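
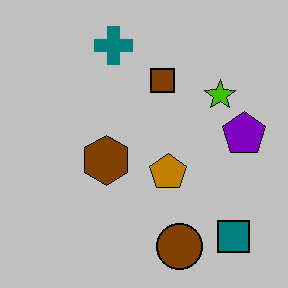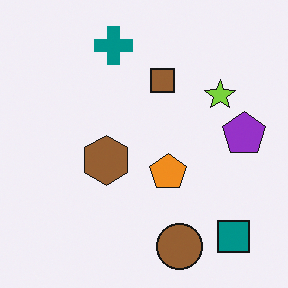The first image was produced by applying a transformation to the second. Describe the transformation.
It was heavily posterized to just a handful of flat colors.

Each flat color has snapped to a coarser quantized level — most visibly, the near-white background has dropped to a flat grey.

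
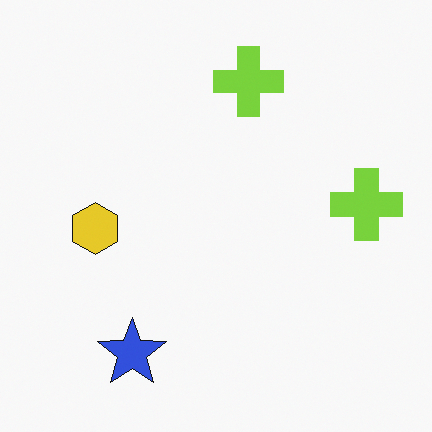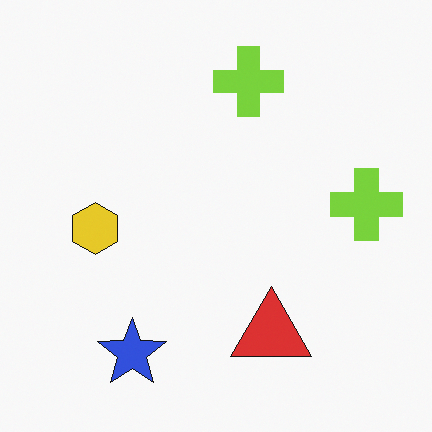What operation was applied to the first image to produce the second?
It was overlaid with an additional red triangle.

A red triangle appears in the second image that is absent from the first.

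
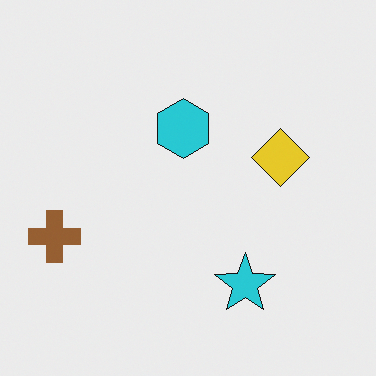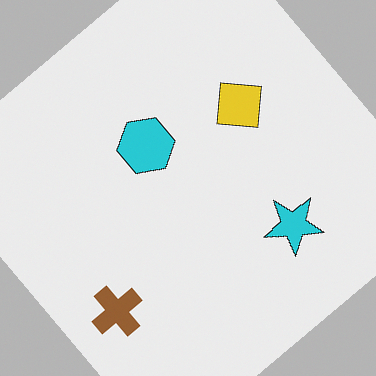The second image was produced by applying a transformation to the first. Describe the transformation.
This is the original image rotated counter-clockwise by a large amount — several tens of degrees.

Every shape is tilted by the same angle and the image corners show triangular fill wedges — a whole-image rotation by a non-right angle.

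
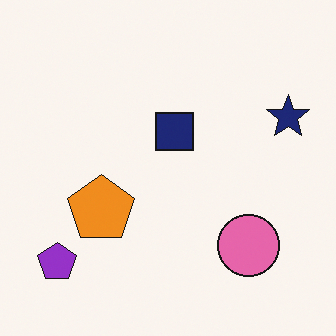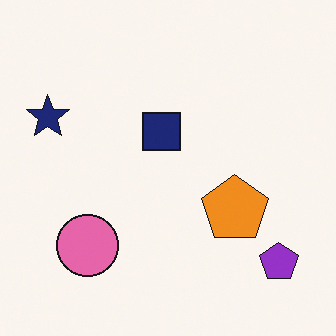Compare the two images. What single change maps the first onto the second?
The image was flipped horizontally (left ↔ right).

The navy star is in the right of the first image and the left of the second — shapes on opposite sides of the vertical midline have swapped in a mirror flip.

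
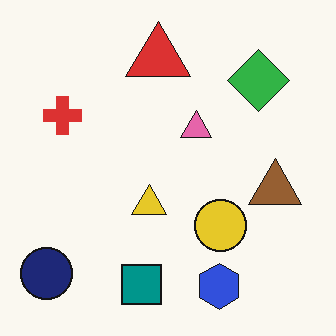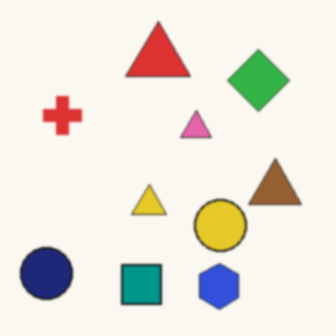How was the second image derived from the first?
The transformation is: given a subtle gaussian blur.

Shape edges and outlines are uniformly softened across the whole image.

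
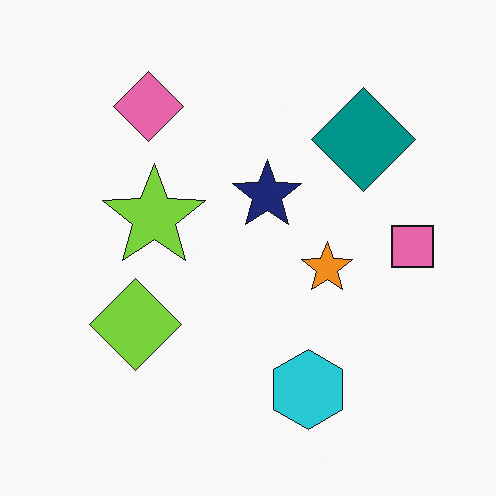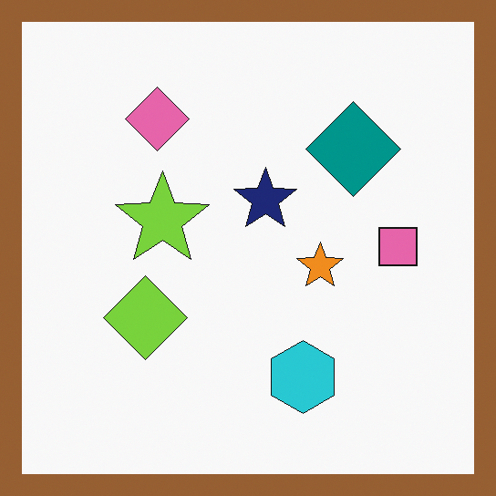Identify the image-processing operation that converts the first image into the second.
The image was framed with a brown border.

A solid brown frame runs around the edge of the second image, with the content slightly shrunk inside it.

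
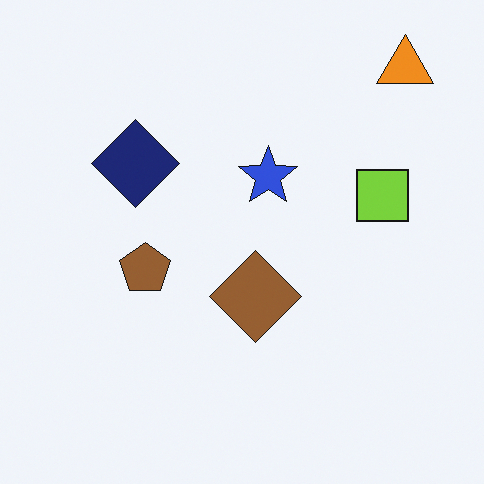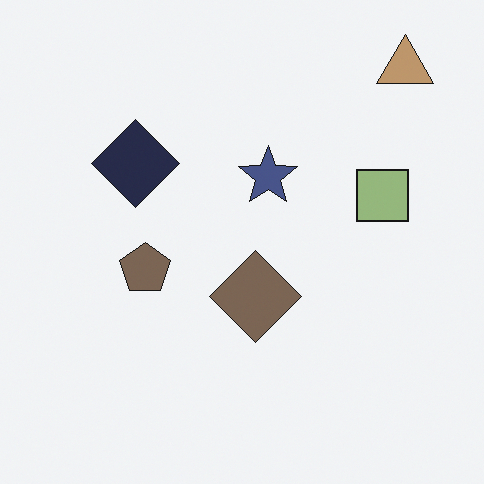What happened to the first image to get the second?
This is the original image made much more muted (saturation change).

All colors are more muted and greyish — a global saturation change.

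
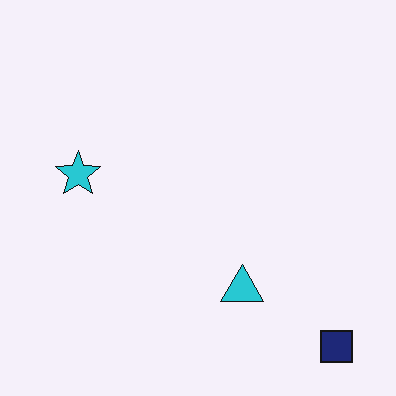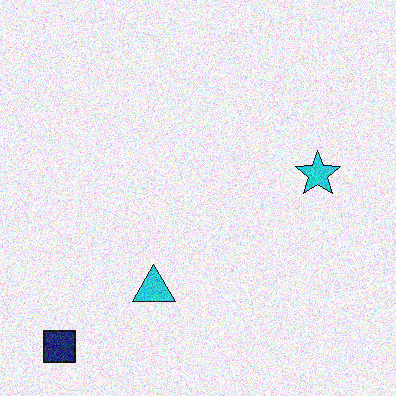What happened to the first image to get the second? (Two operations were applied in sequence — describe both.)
Degraded with visible gaussian noise, then flipped horizontally (left ↔ right).

Random speckle covers the whole image, including the flat background. The navy square is in the bottom-right of the first image and the bottom-left of the second — shapes on opposite sides of the vertical midline have swapped in a mirror flip.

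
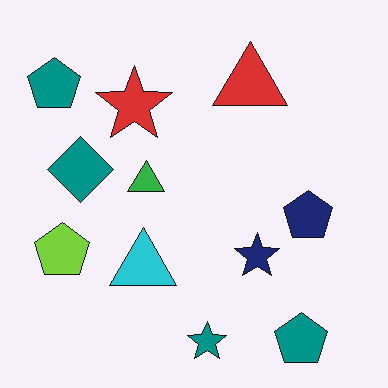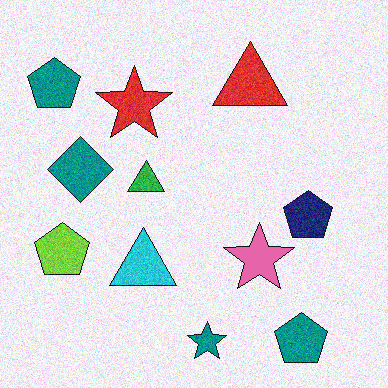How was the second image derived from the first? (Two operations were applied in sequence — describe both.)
The transformation is: degraded with moderate additive noise, then overlaid with an additional pink star.

Random speckle covers the whole image, including the flat background. A pink star appears in the second image that is absent from the first.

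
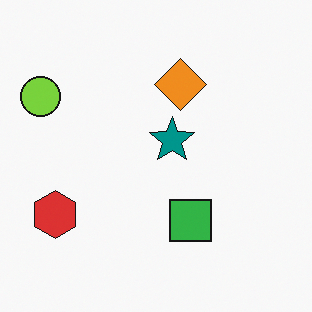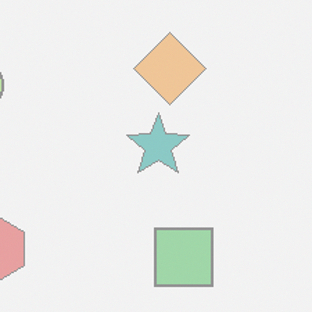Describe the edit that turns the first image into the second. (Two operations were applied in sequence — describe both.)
It was washed out (contrast reduced), then cropped slightly and scaled back up.

Tones are pushed toward mid-grey across the whole image — a global contrast change. The visible shapes are larger and the field of view is narrower; shapes near the original edges may be partly or wholly outside the frame — a crop-and-rescale.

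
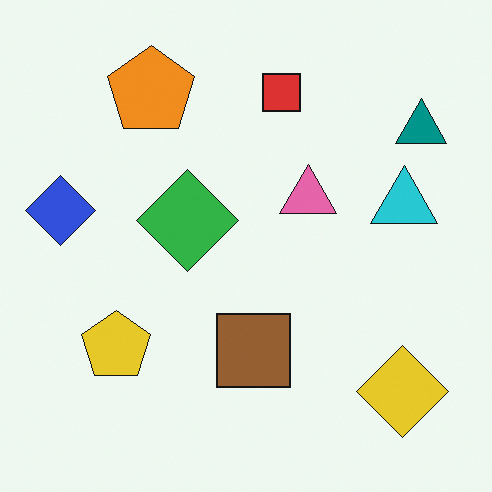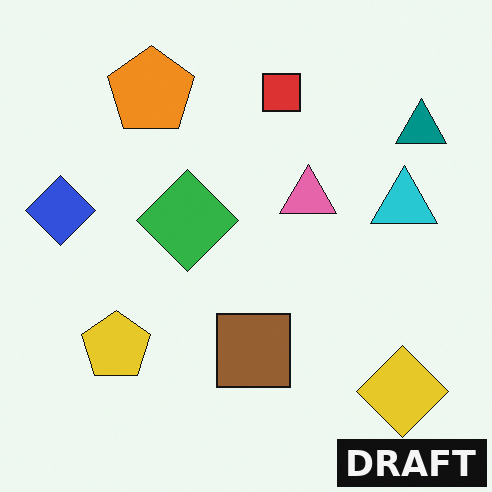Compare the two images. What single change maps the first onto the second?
It was watermarked with the text "DRAFT" in the lower-right corner.

A dark label reading "DRAFT" appears in the lower-right corner.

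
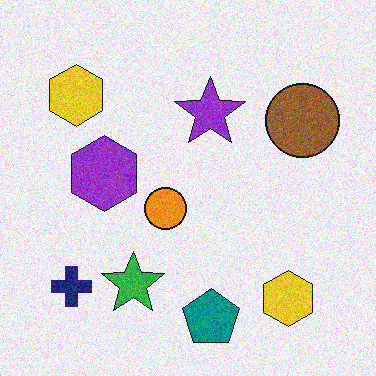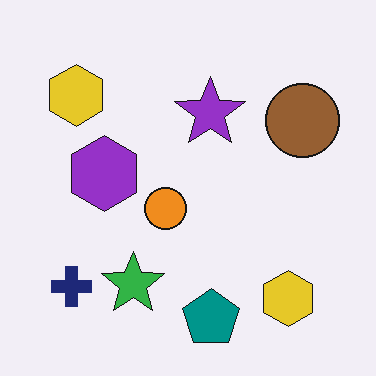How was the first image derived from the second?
The image was degraded with moderate additive noise.

Random speckle covers the whole image, including the flat background.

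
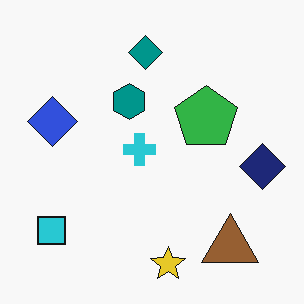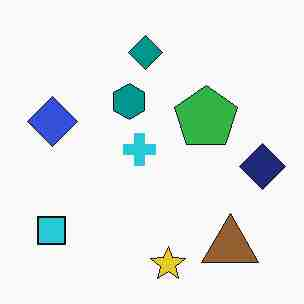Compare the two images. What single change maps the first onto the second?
This is the original image heavily JPEG-compressed with obvious blocking artifacts.

Blocky 8×8 compression artifacts appear around shape edges and the flat background shows ringing — characteristic JPEG degradation.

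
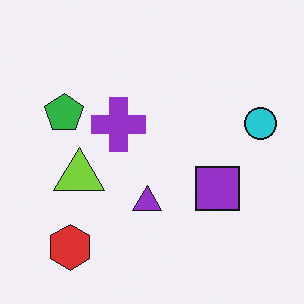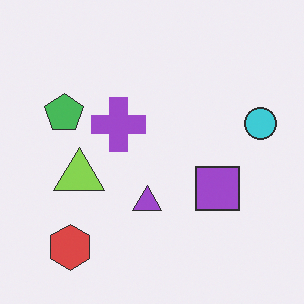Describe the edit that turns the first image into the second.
This is the original image given slightly reduced contrast.

Tones are pushed toward mid-grey across the whole image — a global contrast change.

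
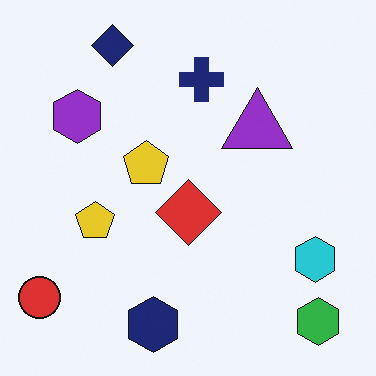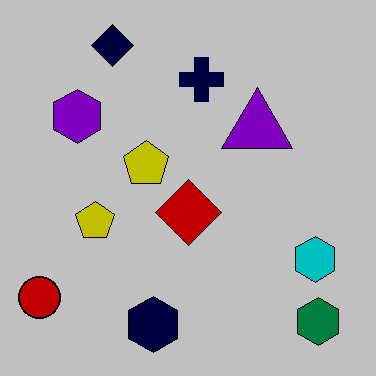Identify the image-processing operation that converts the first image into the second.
It was aggressively posterized.

Each flat color has snapped to a coarser quantized level — most visibly, the near-white background has dropped to a flat grey.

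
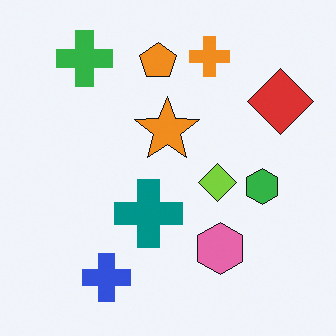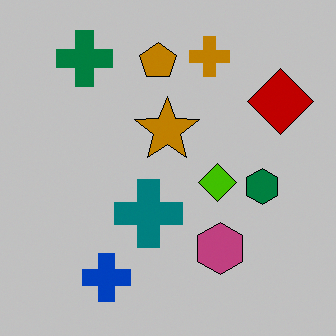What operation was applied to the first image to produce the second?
This is the original image heavily posterized to just a handful of flat colors.

Each flat color has snapped to a coarser quantized level — most visibly, the near-white background has dropped to a flat grey.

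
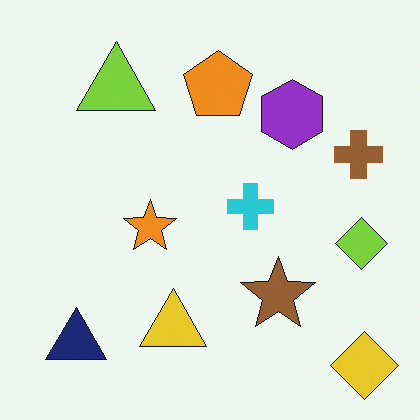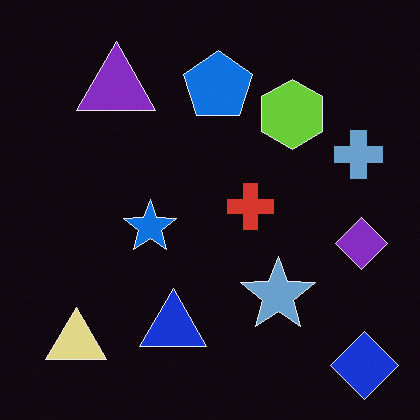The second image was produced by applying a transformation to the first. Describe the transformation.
This is the original image color-inverted (negative).

The light background has become dark and every shape's color is its complement — a photographic negative.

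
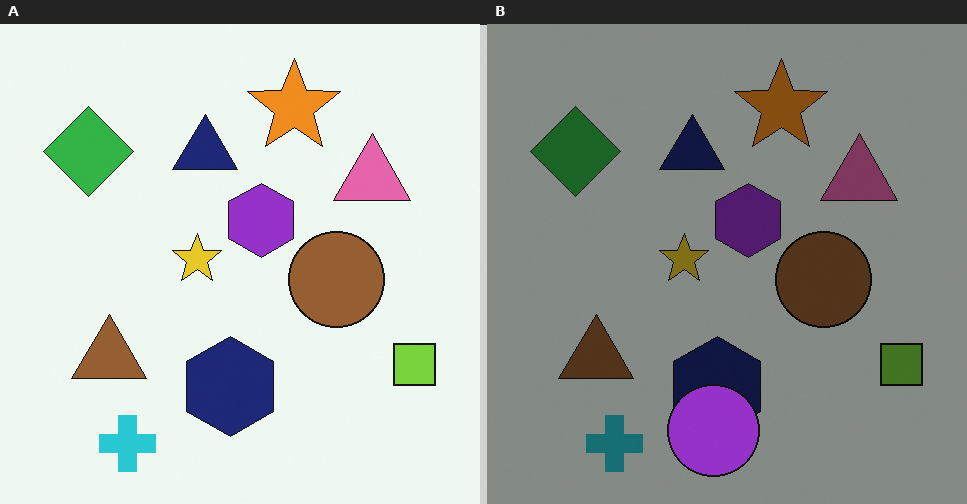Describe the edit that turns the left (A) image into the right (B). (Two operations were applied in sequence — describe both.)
It was darkened a lot, then overlaid with an additional purple circle.

Every pixel — background and shapes alike — is uniformly darkened. A purple circle appears in the right (B) image that is absent from the left (A).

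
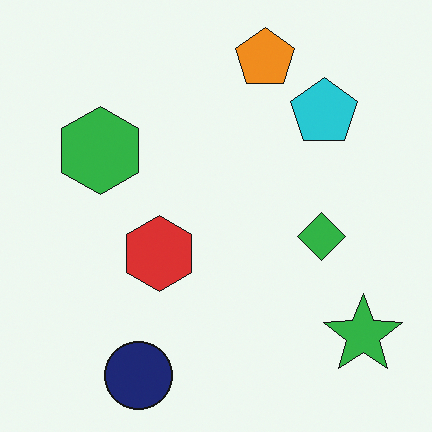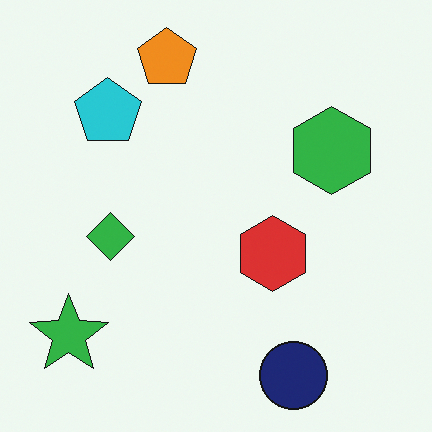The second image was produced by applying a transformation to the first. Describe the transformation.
The transformation is: flipped horizontally (left ↔ right).

The green star is in the bottom-right of the first image and the bottom-left of the second — shapes on opposite sides of the vertical midline have swapped in a mirror flip.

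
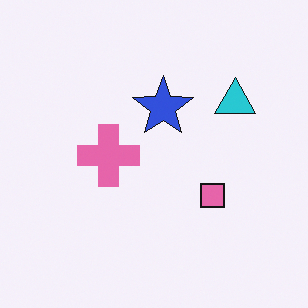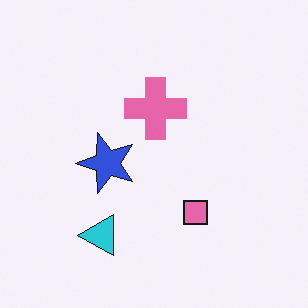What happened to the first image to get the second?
The image was transposed (reflected across the top-left ↔ bottom-right diagonal).

Shapes have swapped their row and column positions — what was in the top-right is now in the bottom-left — a diagonal reflection.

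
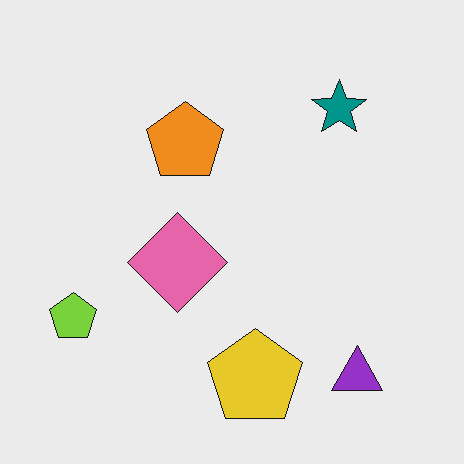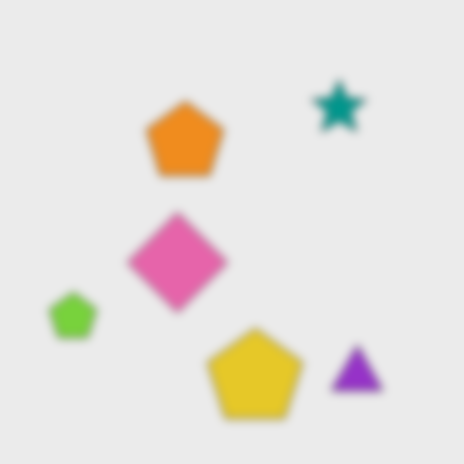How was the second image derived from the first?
The image was moderately blurred.

Shape edges and outlines are uniformly softened across the whole image.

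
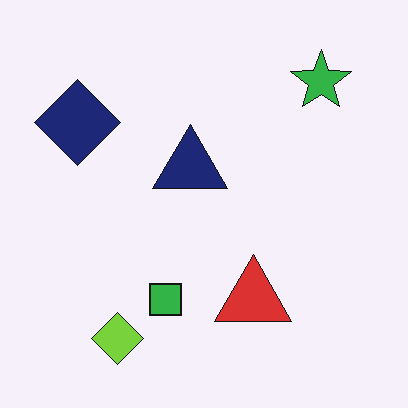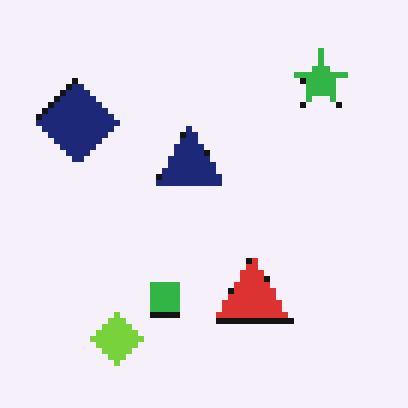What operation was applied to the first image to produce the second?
The second image is the first pixelated into visible square blocks.

Shapes are reduced to large square blocks; fine edges and outlines are lost — a downscale-then-upscale (mosaic) effect.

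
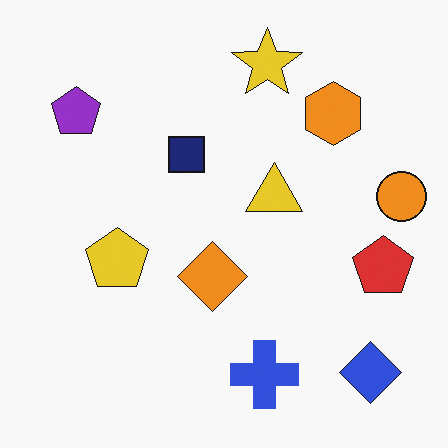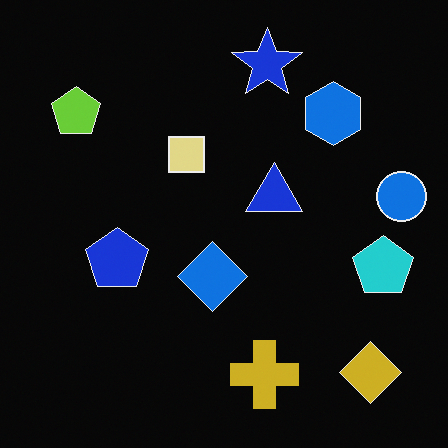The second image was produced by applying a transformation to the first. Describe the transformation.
This is the original image color-inverted (negative).

The light background has become dark and every shape's color is its complement — a photographic negative.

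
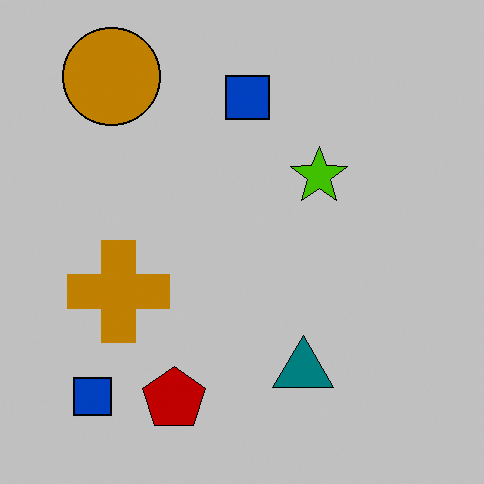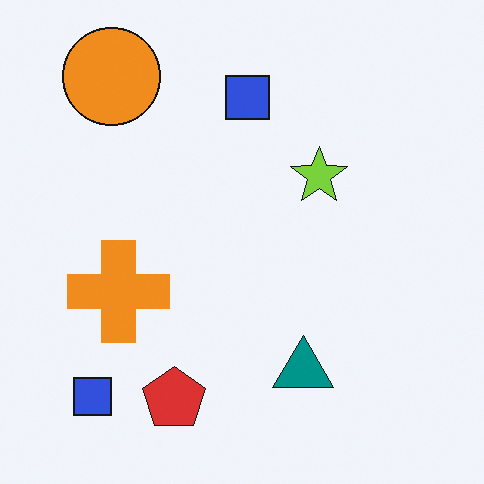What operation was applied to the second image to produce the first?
It was aggressively posterized.

Each flat color has snapped to a coarser quantized level — most visibly, the near-white background has dropped to a flat grey.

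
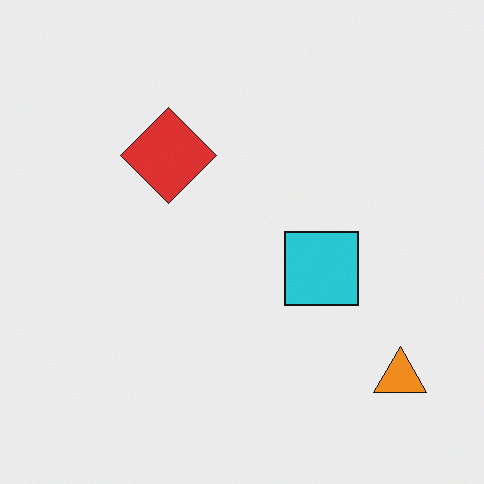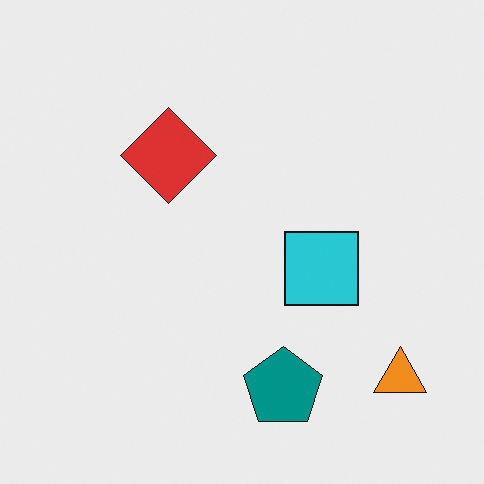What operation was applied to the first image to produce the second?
The transformation is: overlaid with an additional teal pentagon.

A teal pentagon appears in the second image that is absent from the first.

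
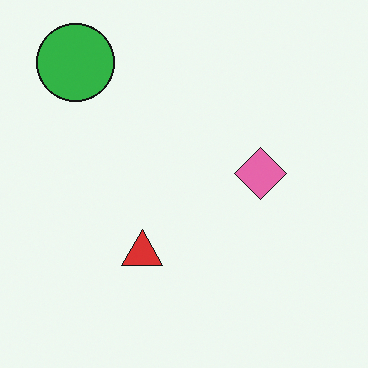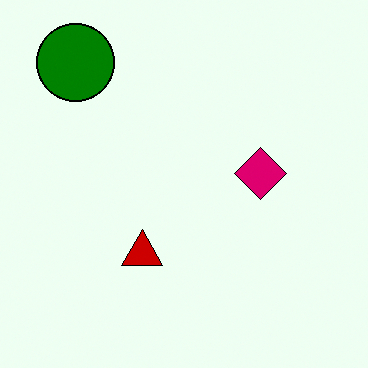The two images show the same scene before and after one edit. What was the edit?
The image was boosted in contrast.

Tones are pushed away from mid-grey across the whole image — a global contrast change.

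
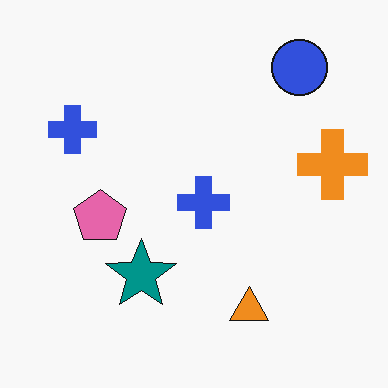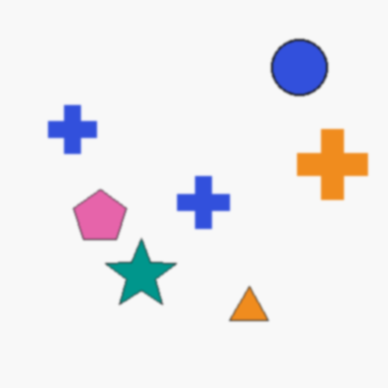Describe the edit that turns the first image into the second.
The transformation is: given a subtle gaussian blur.

Shape edges and outlines are uniformly softened across the whole image.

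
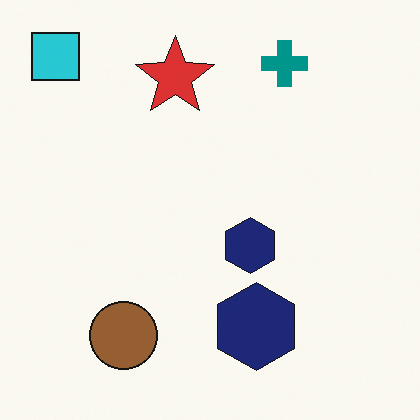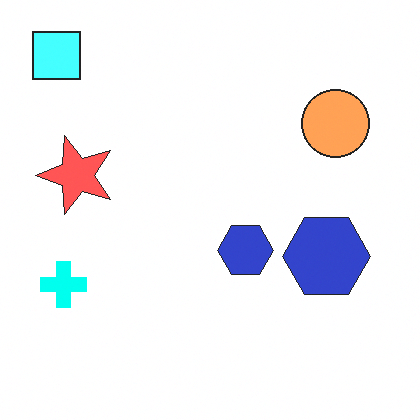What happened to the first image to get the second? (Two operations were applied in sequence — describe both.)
The image was noticeably brightened, then transposed (reflected across the top-left ↔ bottom-right diagonal).

Every pixel — background and shapes alike — is uniformly brightened. Shapes have swapped their row and column positions — what was in the top-right is now in the bottom-left — a diagonal reflection.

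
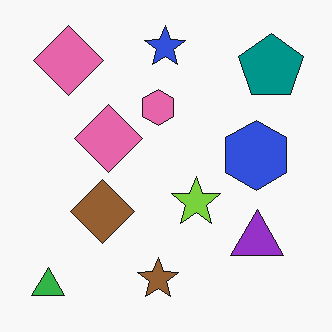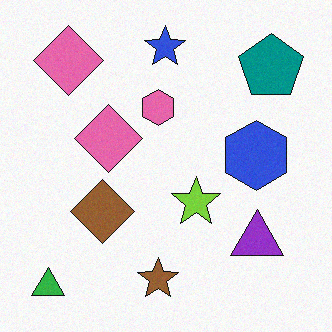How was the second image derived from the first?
The image was degraded with a light layer of grain.

Random speckle covers the whole image, including the flat background.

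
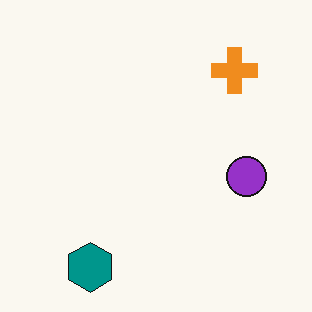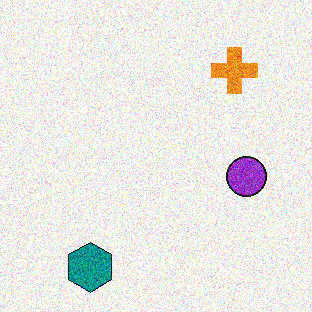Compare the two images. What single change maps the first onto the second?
The image was degraded with heavy additive noise.

Random speckle covers the whole image, including the flat background.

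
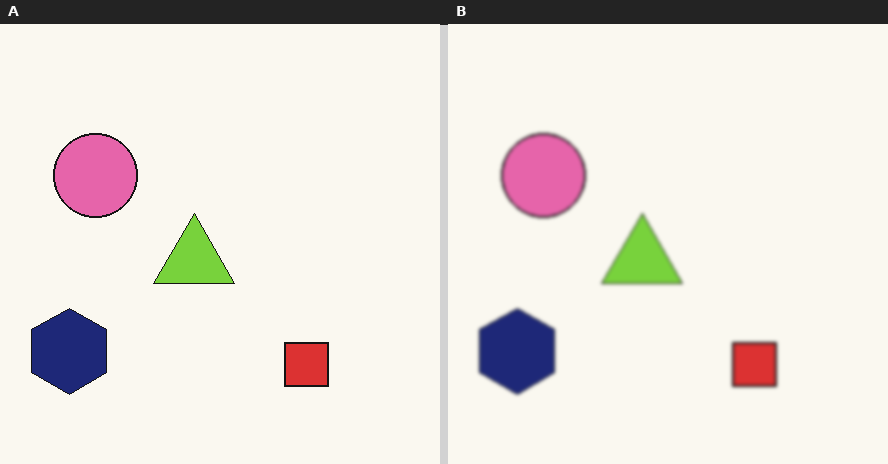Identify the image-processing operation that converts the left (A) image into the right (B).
The right (B) image is the left (A) given a subtle gaussian blur.

Shape edges and outlines are uniformly softened across the whole image.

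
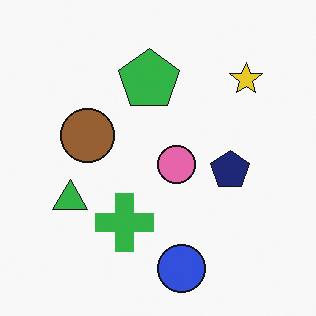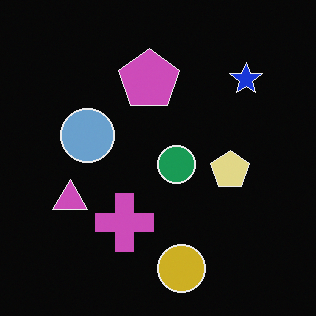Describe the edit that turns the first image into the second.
It was color-inverted (negative).

The light background has become dark and every shape's color is its complement — a photographic negative.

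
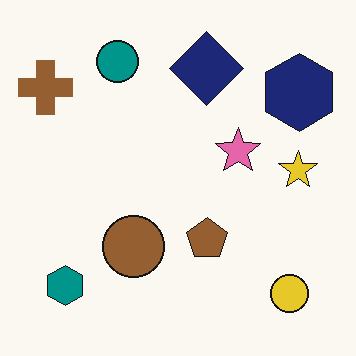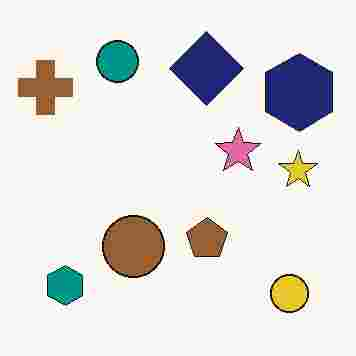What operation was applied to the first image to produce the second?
The second image is the first degraded with heavy JPEG compression.

Blocky 8×8 compression artifacts appear around shape edges and the flat background shows ringing — characteristic JPEG degradation.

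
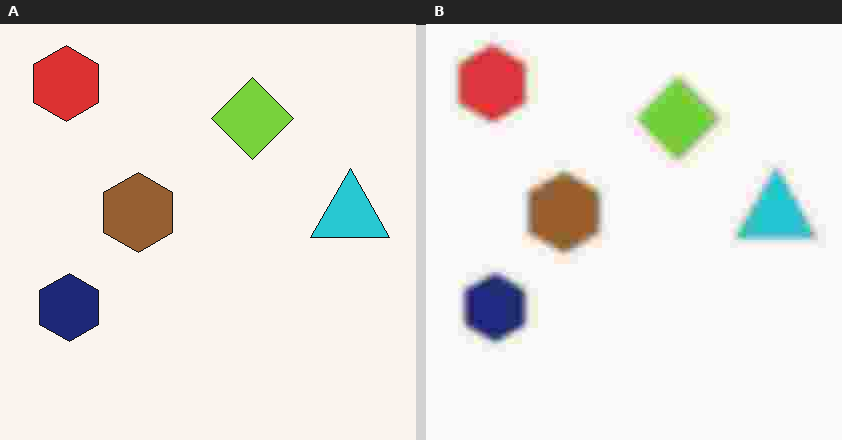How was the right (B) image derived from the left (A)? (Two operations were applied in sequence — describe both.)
The image was moderately blurred, then heavily JPEG-compressed with obvious blocking artifacts.

Shape edges and outlines are uniformly softened across the whole image. Blocky 8×8 compression artifacts appear around shape edges and the flat background shows ringing — characteristic JPEG degradation.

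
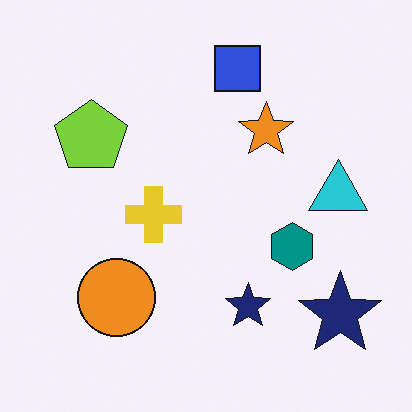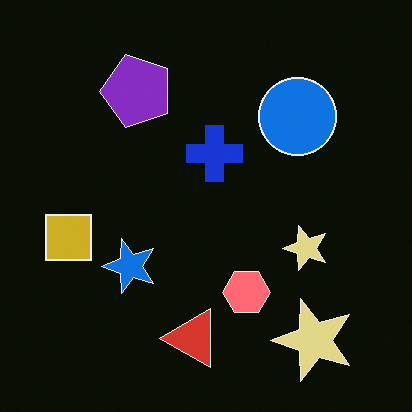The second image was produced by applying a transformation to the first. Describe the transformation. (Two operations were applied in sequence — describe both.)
It was transposed (reflected across the top-left ↔ bottom-right diagonal), then color-inverted (negative).

Shapes have swapped their row and column positions — what was in the top-right is now in the bottom-left — a diagonal reflection. The light background has become dark and every shape's color is its complement — a photographic negative.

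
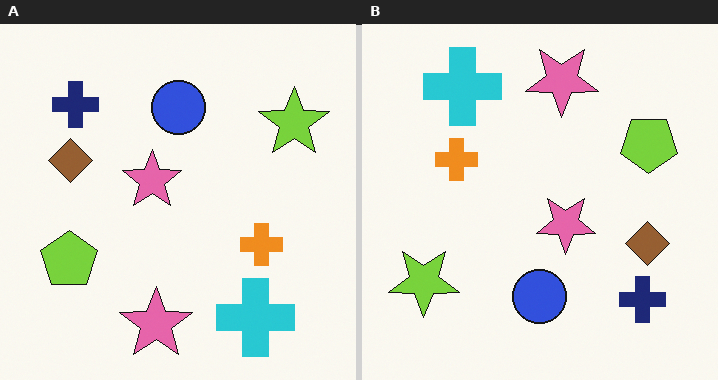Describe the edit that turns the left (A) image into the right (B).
The right (B) image is the left (A) rotated 180°.

The navy cross sits in the top-left of the left (A) image and the bottom-right of the right (B) — consistent with a whole-image 180° rotation.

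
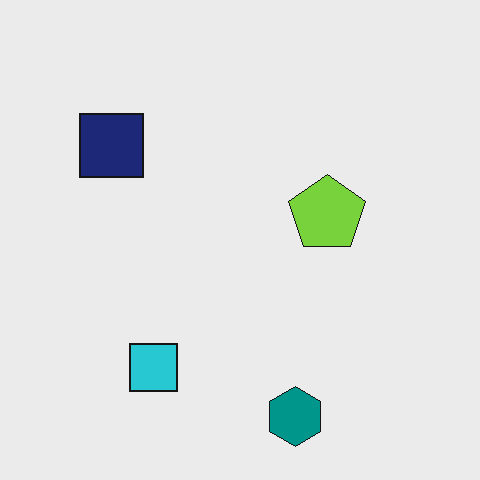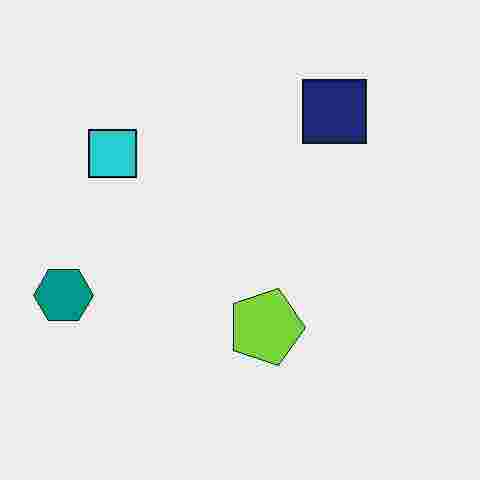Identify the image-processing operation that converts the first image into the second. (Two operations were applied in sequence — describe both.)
Degraded with heavy JPEG compression, then rotated 90° clockwise.

Blocky 8×8 compression artifacts appear around shape edges and the flat background shows ringing — characteristic JPEG degradation. The teal hexagon sits in the bottom of the first image and the left of the second — consistent with a whole-image 90° clockwise rotation.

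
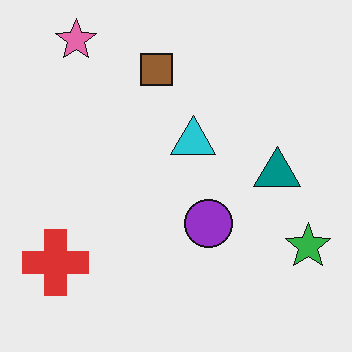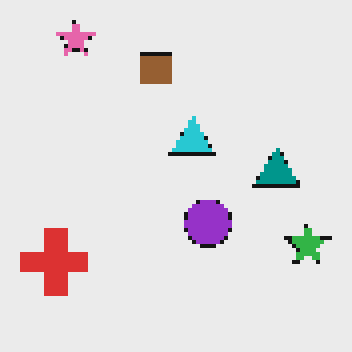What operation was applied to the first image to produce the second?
The image was mildly pixelated.

Shapes are reduced to large square blocks; fine edges and outlines are lost — a downscale-then-upscale (mosaic) effect.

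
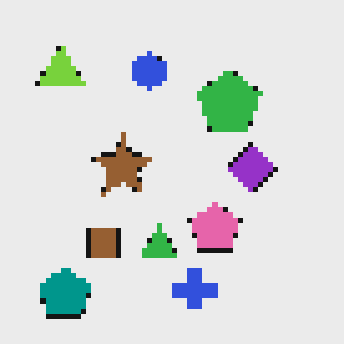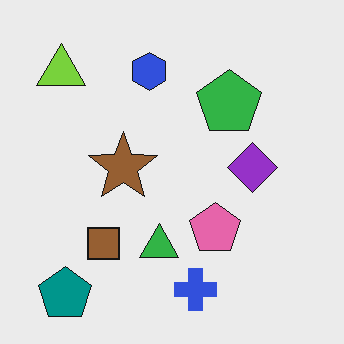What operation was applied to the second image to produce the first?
The image was lightly pixelated (a mild mosaic effect).

Shapes are reduced to large square blocks; fine edges and outlines are lost — a downscale-then-upscale (mosaic) effect.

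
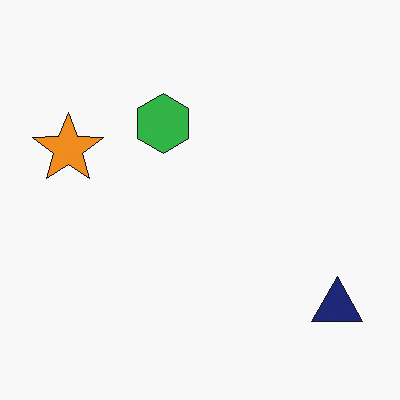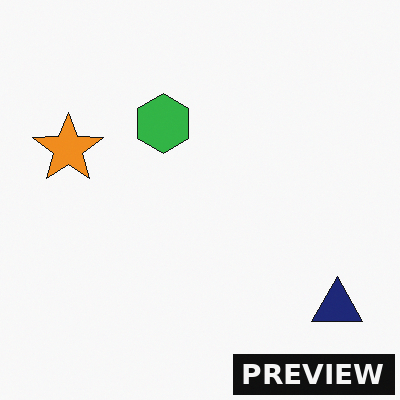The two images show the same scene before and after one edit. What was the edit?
It was watermarked with the text "PREVIEW" in the lower-right corner.

A dark label reading "PREVIEW" appears in the lower-right corner.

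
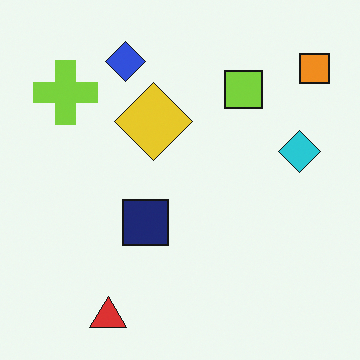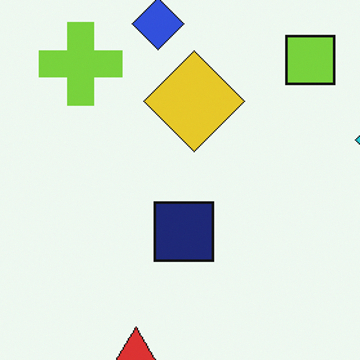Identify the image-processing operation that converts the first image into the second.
The second image is the first cropped to a modestly smaller region and rescaled.

The visible shapes are larger and the field of view is narrower; shapes near the original edges may be partly or wholly outside the frame — a crop-and-rescale.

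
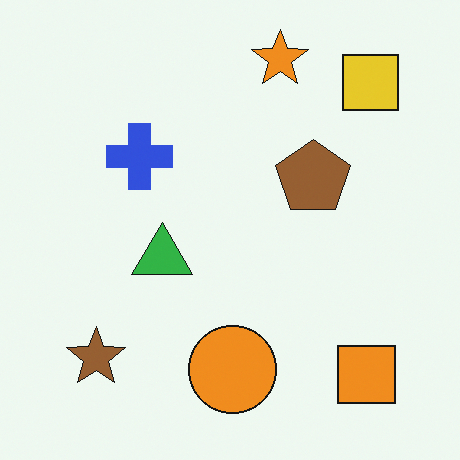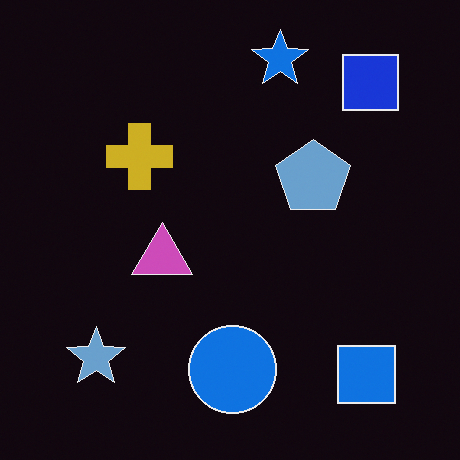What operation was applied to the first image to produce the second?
The second image is the first color-inverted (negative).

The light background has become dark and every shape's color is its complement — a photographic negative.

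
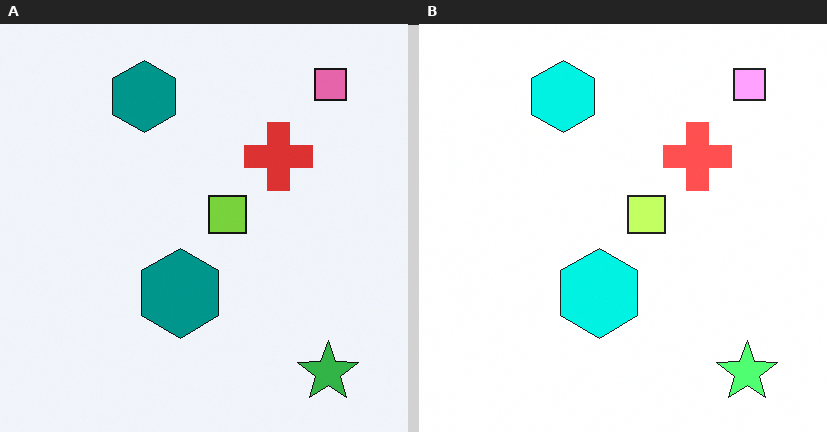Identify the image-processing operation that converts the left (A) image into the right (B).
The image was substantially brightened.

Every pixel — background and shapes alike — is uniformly brightened.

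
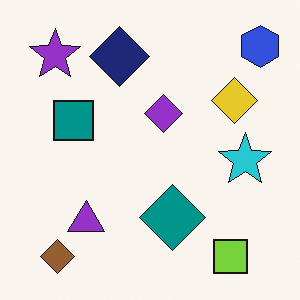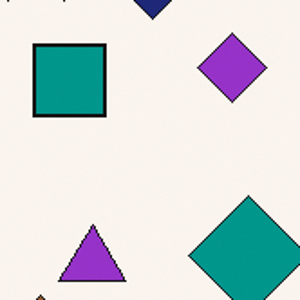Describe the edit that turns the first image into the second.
The image was cropped tightly and scaled back up.

The visible shapes are larger and the field of view is narrower; shapes near the original edges may be partly or wholly outside the frame — a crop-and-rescale.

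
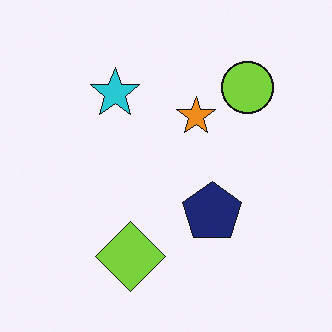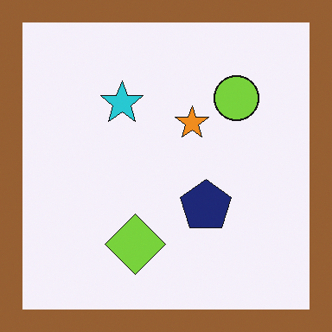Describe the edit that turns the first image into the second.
The transformation is: framed with a brown border.

A solid brown frame runs around the edge of the second image, with the content slightly shrunk inside it.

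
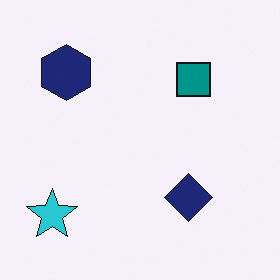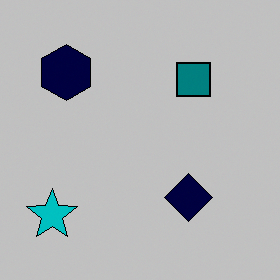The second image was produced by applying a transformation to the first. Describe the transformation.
It was aggressively posterized.

Each flat color has snapped to a coarser quantized level — most visibly, the near-white background has dropped to a flat grey.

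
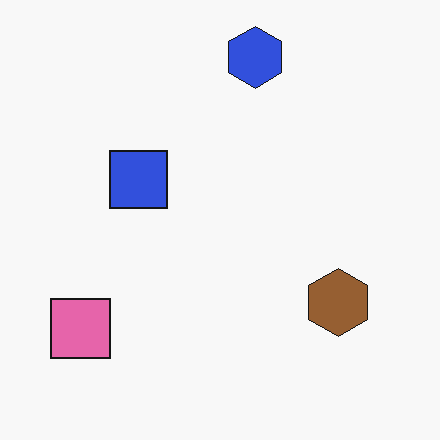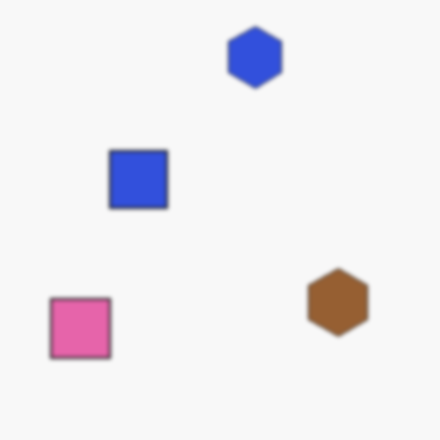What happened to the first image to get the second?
The image was slightly softened.

Shape edges and outlines are uniformly softened across the whole image.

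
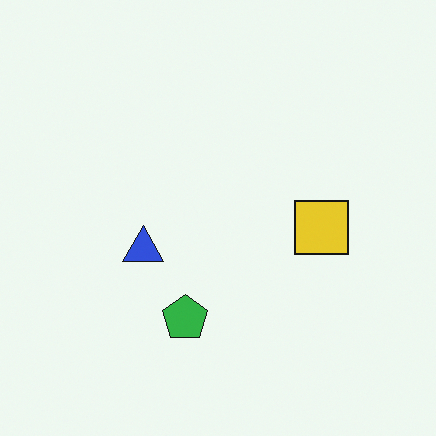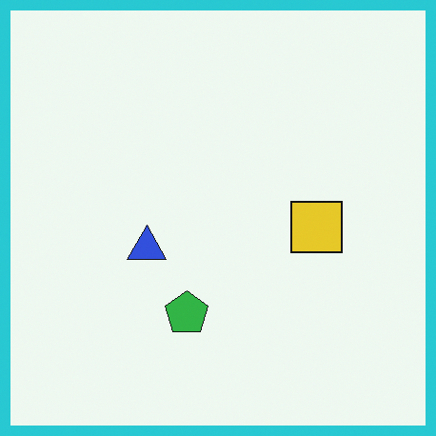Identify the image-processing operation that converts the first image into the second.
The transformation is: framed with a cyan border.

A solid cyan frame runs around the edge of the second image, with the content slightly shrunk inside it.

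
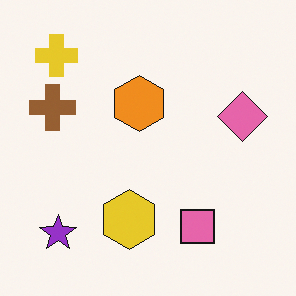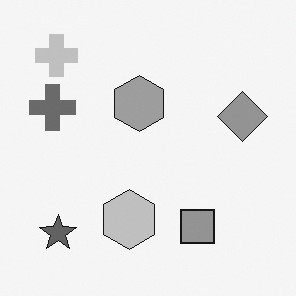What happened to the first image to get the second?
Converted to grayscale.

All color is removed — every shape is now a shade of grey.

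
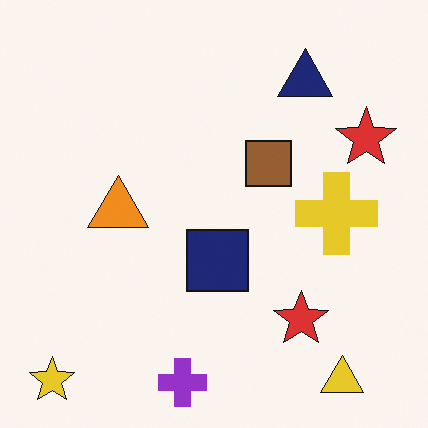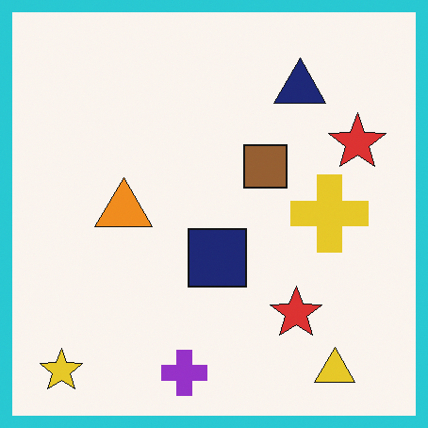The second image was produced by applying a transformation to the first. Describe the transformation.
The transformation is: framed with a cyan border.

A solid cyan frame runs around the edge of the second image, with the content slightly shrunk inside it.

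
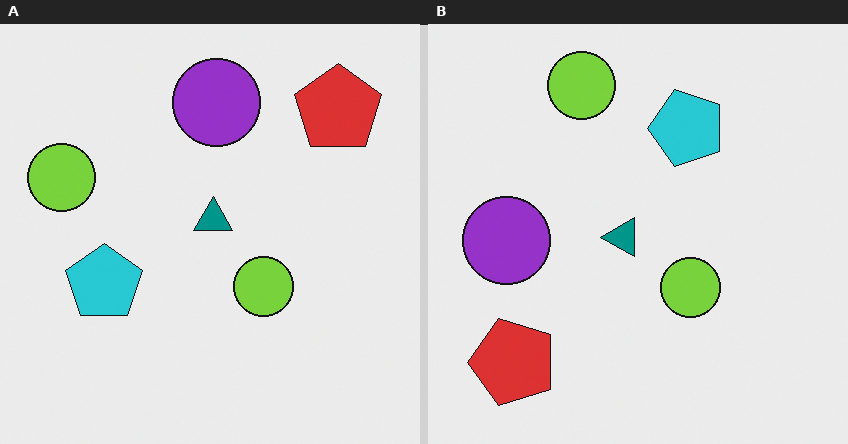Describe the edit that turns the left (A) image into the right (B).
The right (B) image is the left (A) transposed (reflected across the top-left ↔ bottom-right diagonal).

Shapes have swapped their row and column positions — what was in the top-right is now in the bottom-left — a diagonal reflection.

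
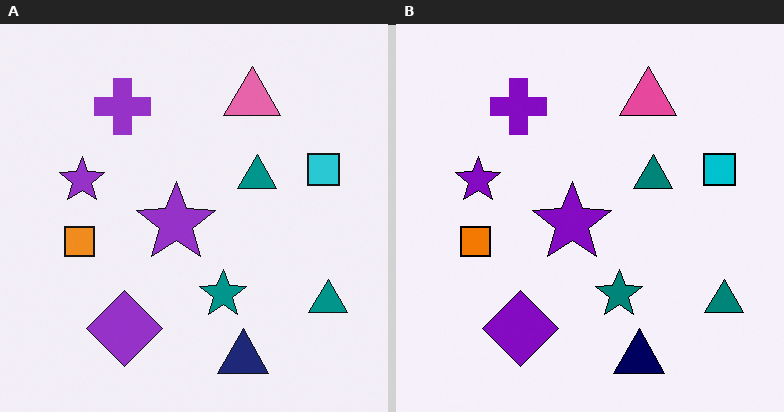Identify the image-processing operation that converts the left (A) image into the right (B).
Given slightly increased contrast.

Tones are pushed away from mid-grey across the whole image — a global contrast change.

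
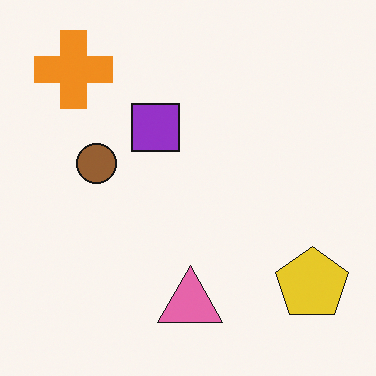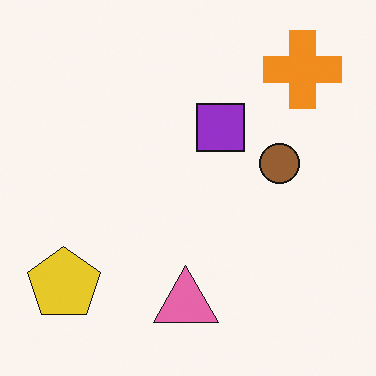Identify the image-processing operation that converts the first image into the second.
Flipped horizontally (left ↔ right).

The yellow pentagon is in the bottom-right of the first image and the bottom-left of the second — shapes on opposite sides of the vertical midline have swapped in a mirror flip.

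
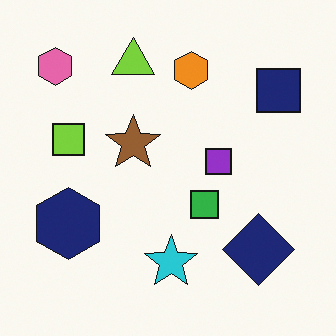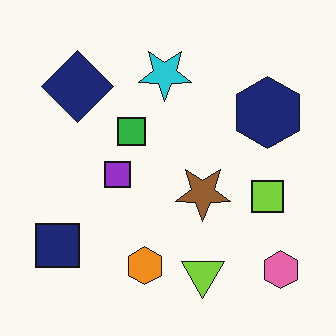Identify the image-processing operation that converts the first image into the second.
It was rotated 180°.

The pink hexagon sits in the top-left of the first image and the bottom-right of the second — consistent with a whole-image 180° rotation.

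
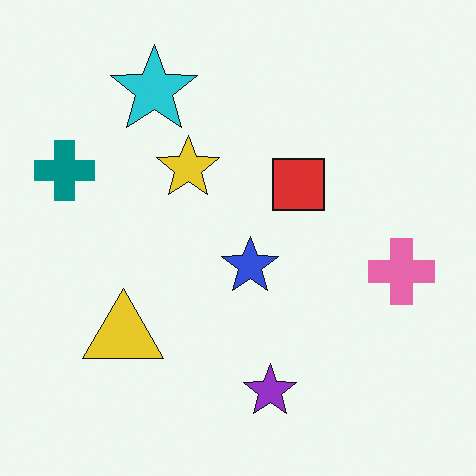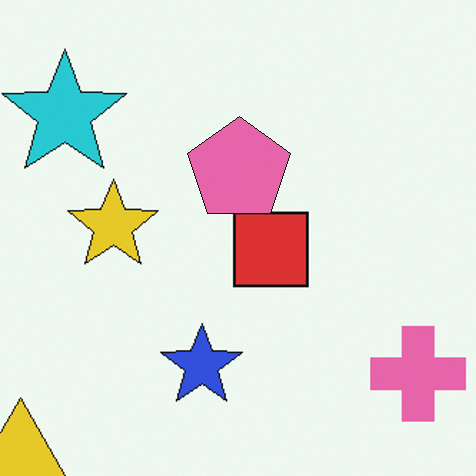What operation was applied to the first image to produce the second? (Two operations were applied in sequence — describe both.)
The transformation is: cropped to a modestly smaller region and rescaled, then overlaid with an additional pink pentagon.

The visible shapes are larger and the field of view is narrower; shapes near the original edges may be partly or wholly outside the frame — a crop-and-rescale. A pink pentagon appears in the second image that is absent from the first.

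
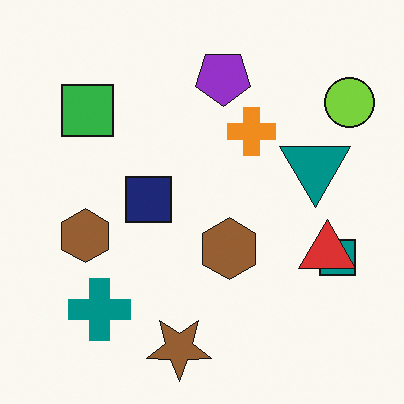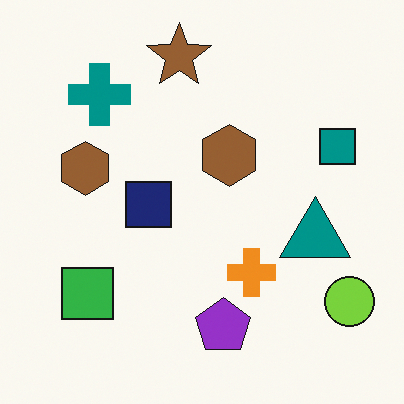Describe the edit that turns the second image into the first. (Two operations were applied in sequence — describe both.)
The image was flipped vertically (top ↔ bottom), then overlaid with an additional red triangle.

The brown star is in the top of the second image and the bottom of the first — shapes on opposite sides of the horizontal midline have swapped in a mirror flip. A red triangle appears in the first image that is absent from the second.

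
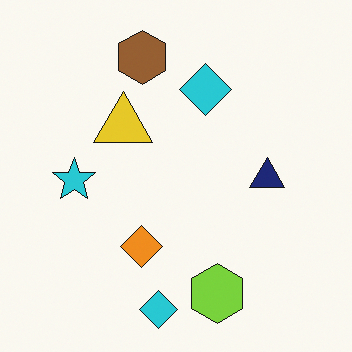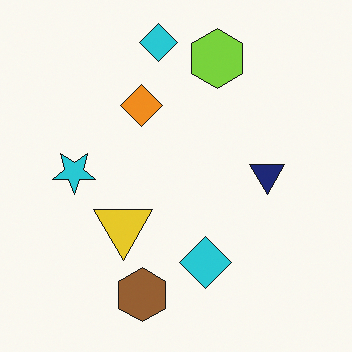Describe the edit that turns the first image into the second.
Flipped vertically (top ↔ bottom).

The brown hexagon is in the top of the first image and the bottom of the second — shapes on opposite sides of the horizontal midline have swapped in a mirror flip.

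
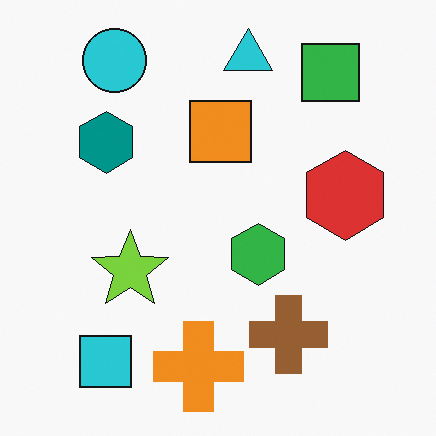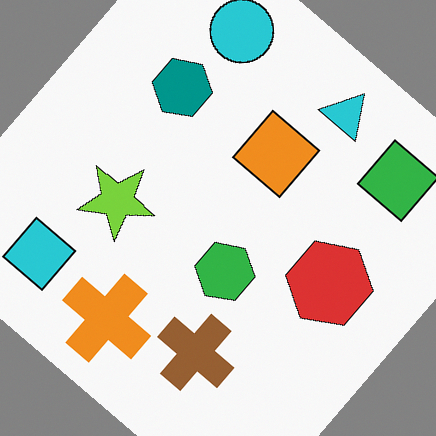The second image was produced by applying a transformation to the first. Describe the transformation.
The image was rotated clockwise by a large amount — several tens of degrees.

Every shape is tilted by the same angle and the image corners show triangular fill wedges — a whole-image rotation by a non-right angle.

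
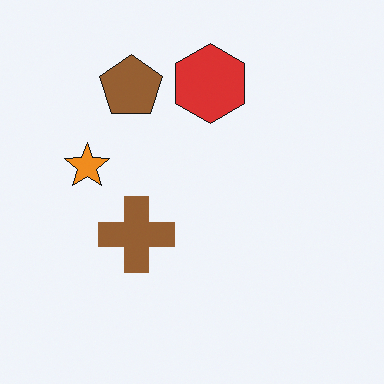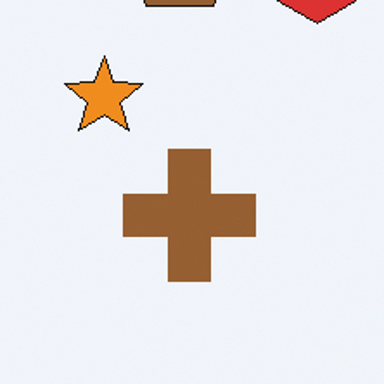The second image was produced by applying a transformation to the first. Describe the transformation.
This is the original image cropped tightly and scaled back up.

The visible shapes are larger and the field of view is narrower; shapes near the original edges may be partly or wholly outside the frame — a crop-and-rescale.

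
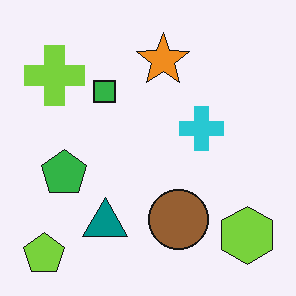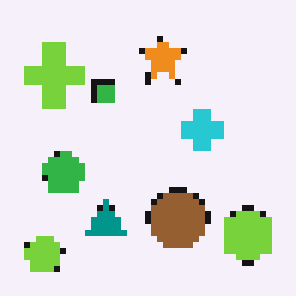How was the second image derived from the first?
The second image is the first pixelated into visible square blocks.

Shapes are reduced to large square blocks; fine edges and outlines are lost — a downscale-then-upscale (mosaic) effect.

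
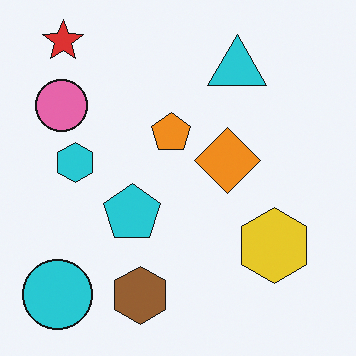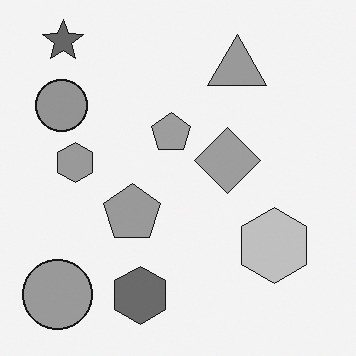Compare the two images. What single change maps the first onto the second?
Converted to grayscale.

All color is removed — every shape is now a shade of grey.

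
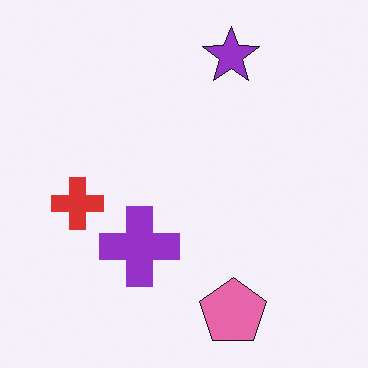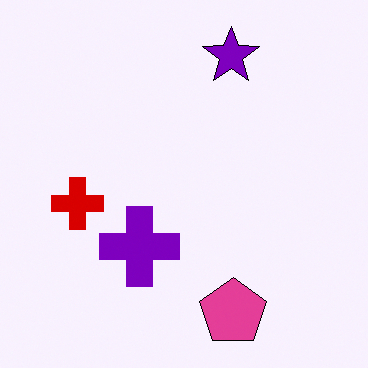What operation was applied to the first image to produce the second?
The second image is the first given slightly increased contrast.

Tones are pushed away from mid-grey across the whole image — a global contrast change.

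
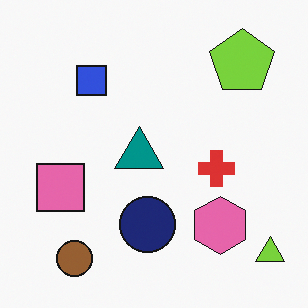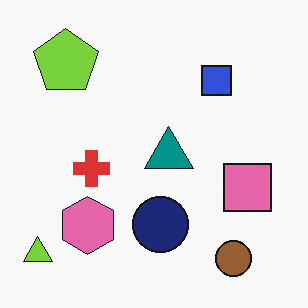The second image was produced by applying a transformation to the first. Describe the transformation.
The transformation is: flipped horizontally (left ↔ right).

The lime triangle is in the bottom-right of the first image and the bottom-left of the second — shapes on opposite sides of the vertical midline have swapped in a mirror flip.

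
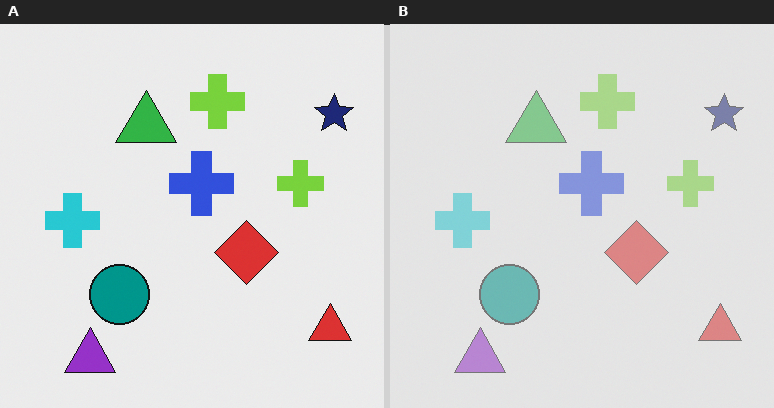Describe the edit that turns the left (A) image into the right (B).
Washed out (contrast reduced).

Tones are pushed toward mid-grey across the whole image — a global contrast change.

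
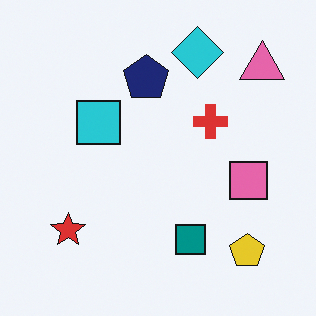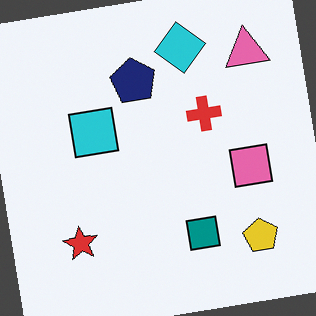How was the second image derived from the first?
The transformation is: rotated counter-clockwise by a slight angle.

Every shape is tilted by the same angle and the image corners show triangular fill wedges — a whole-image rotation by a non-right angle.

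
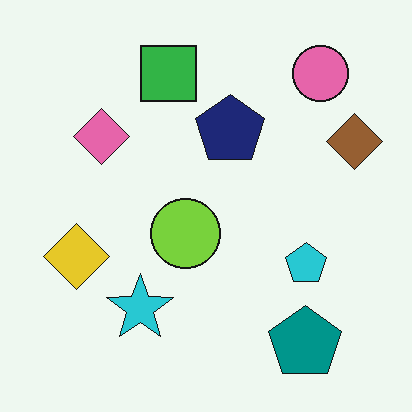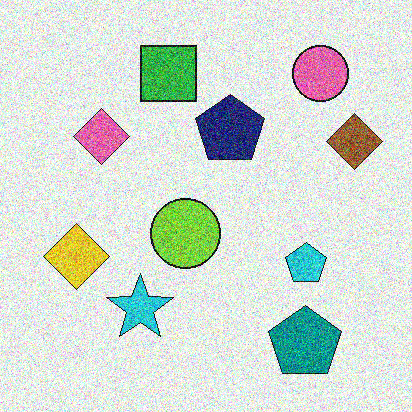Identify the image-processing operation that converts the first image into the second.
The image was degraded with heavy additive noise.

Random speckle covers the whole image, including the flat background.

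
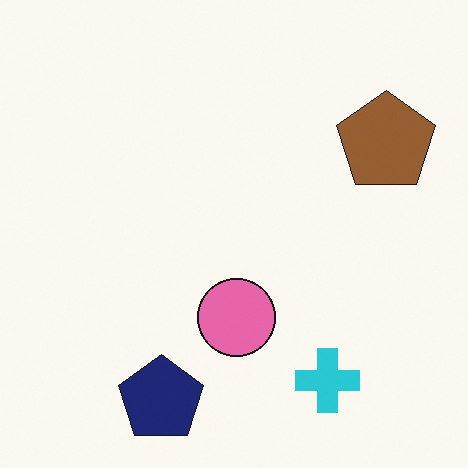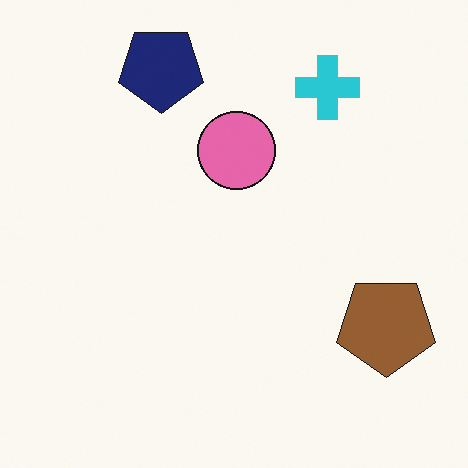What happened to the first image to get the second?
The image was flipped vertically (top ↔ bottom).

The navy pentagon is in the bottom of the first image and the top of the second — shapes on opposite sides of the horizontal midline have swapped in a mirror flip.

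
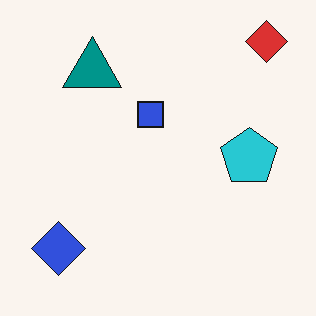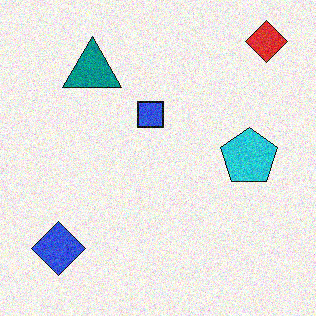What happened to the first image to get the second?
The transformation is: degraded with moderate additive noise.

Random speckle covers the whole image, including the flat background.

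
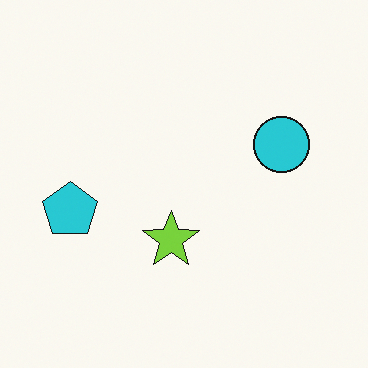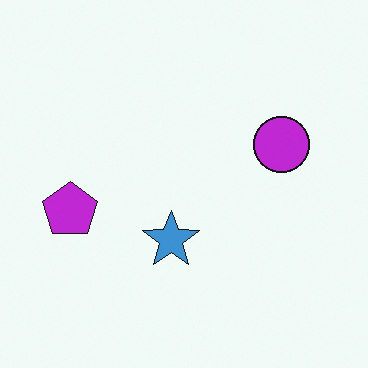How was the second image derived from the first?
The second image is the first hue-shifted by a moderate amount.

Every shape's color has rotated by the same amount around the hue wheel — a uniform hue shift.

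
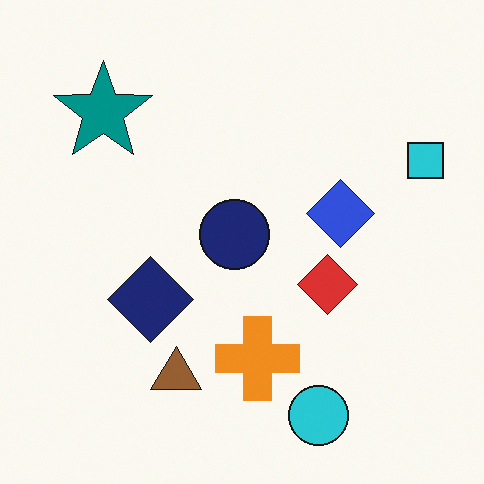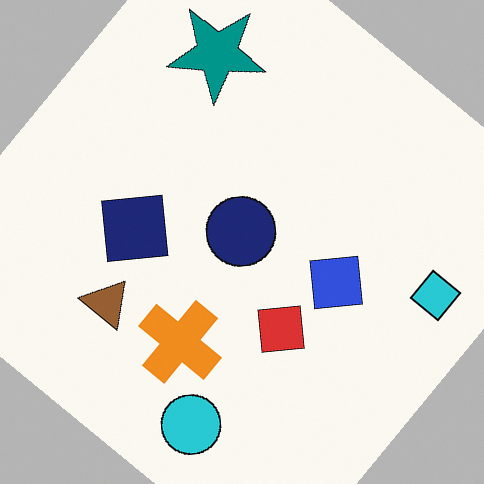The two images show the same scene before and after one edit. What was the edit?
This is the original image rotated clockwise by a large amount — several tens of degrees.

Every shape is tilted by the same angle and the image corners show triangular fill wedges — a whole-image rotation by a non-right angle.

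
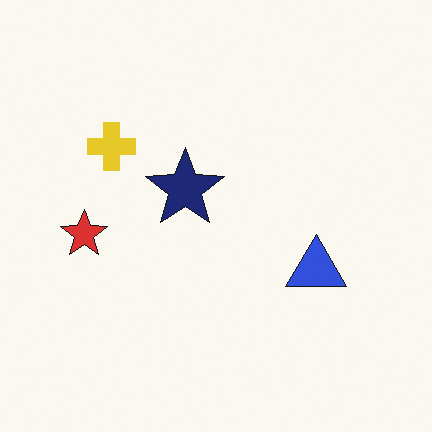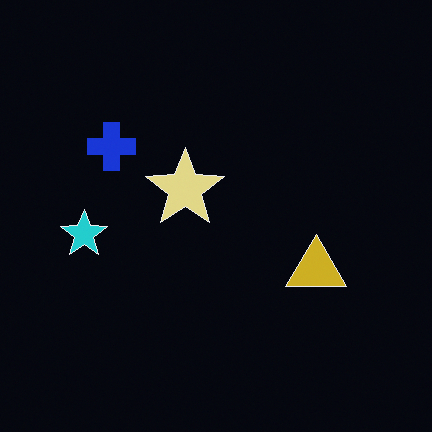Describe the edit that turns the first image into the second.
It was color-inverted (negative).

The light background has become dark and every shape's color is its complement — a photographic negative.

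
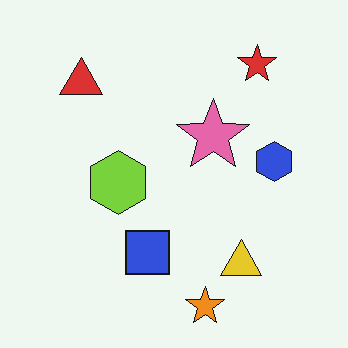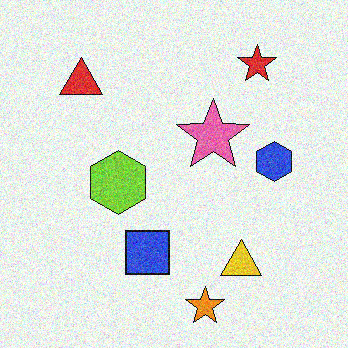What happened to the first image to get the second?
The image was degraded with visible gaussian noise.

Random speckle covers the whole image, including the flat background.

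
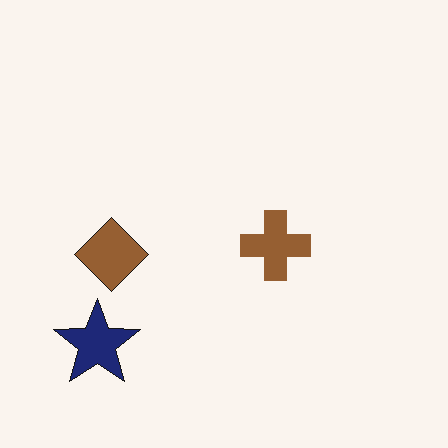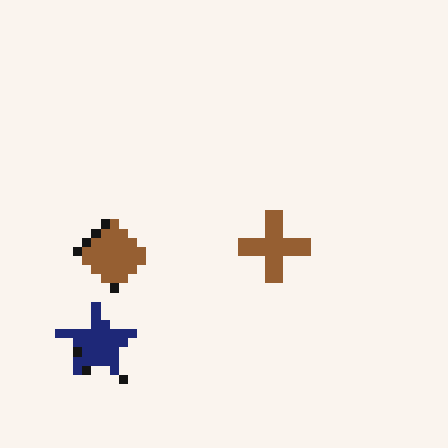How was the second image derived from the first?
The transformation is: heavily pixelated into large blocks.

Shapes are reduced to large square blocks; fine edges and outlines are lost — a downscale-then-upscale (mosaic) effect.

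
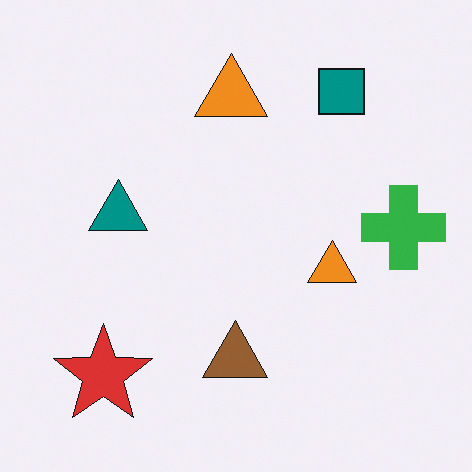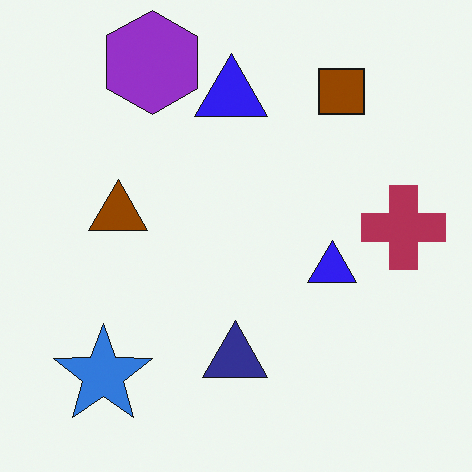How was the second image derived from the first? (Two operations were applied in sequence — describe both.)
The transformation is: hue-shifted through roughly half the color wheel, then overlaid with an additional purple hexagon.

Every shape's color has rotated by the same amount around the hue wheel — a uniform hue shift. A purple hexagon appears in the second image that is absent from the first.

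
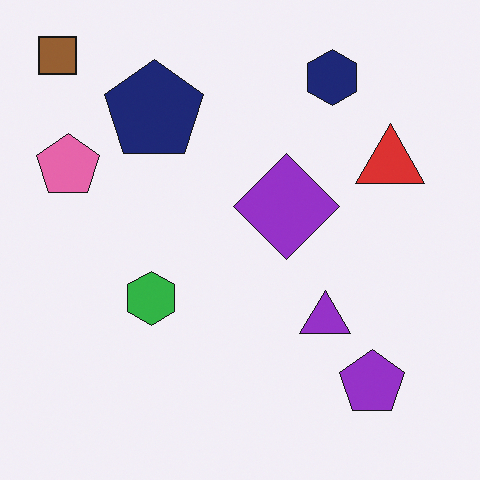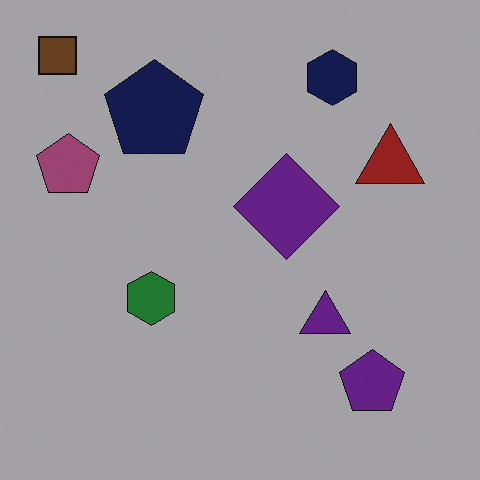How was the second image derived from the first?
The second image is the first noticeably darkened.

Every pixel — background and shapes alike — is uniformly darkened.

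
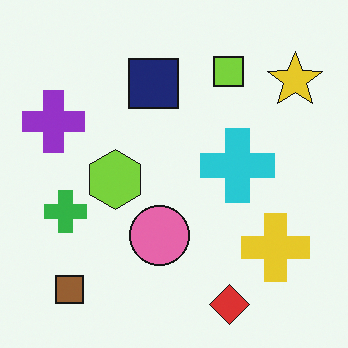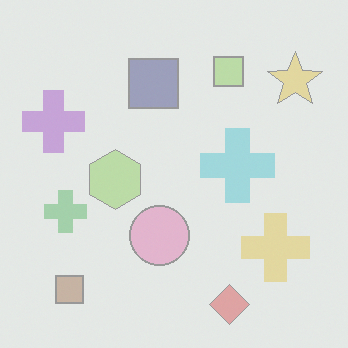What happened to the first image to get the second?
The second image is the first given much lower contrast.

Tones are pushed toward mid-grey across the whole image — a global contrast change.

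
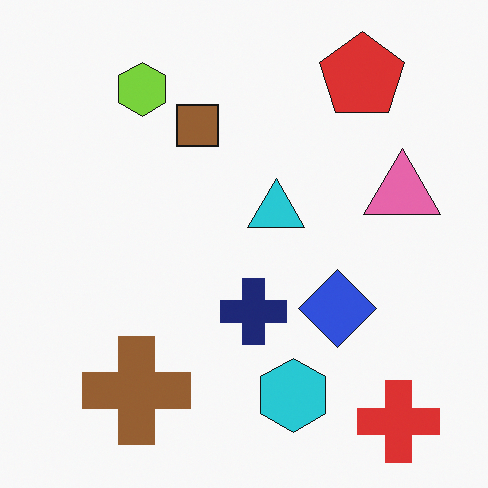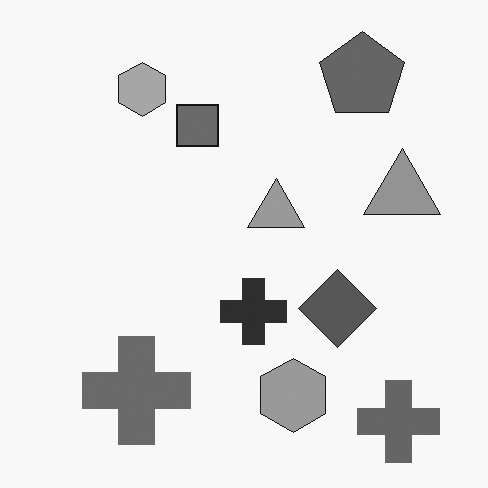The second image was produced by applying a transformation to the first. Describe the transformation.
This is the original image converted to grayscale.

All color is removed — every shape is now a shade of grey.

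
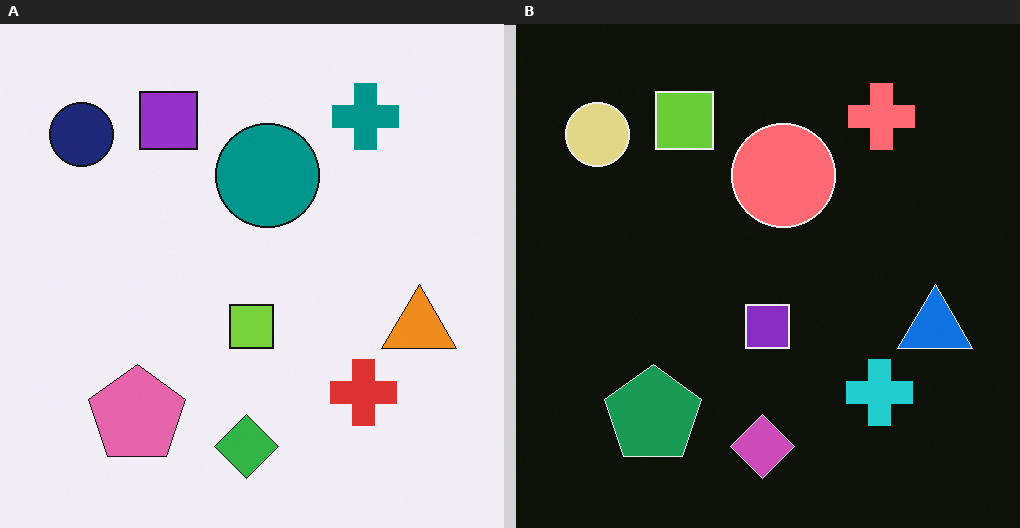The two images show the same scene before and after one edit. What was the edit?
The right (B) image is the left (A) color-inverted (negative).

The light background has become dark and every shape's color is its complement — a photographic negative.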